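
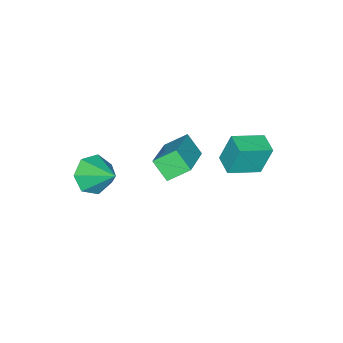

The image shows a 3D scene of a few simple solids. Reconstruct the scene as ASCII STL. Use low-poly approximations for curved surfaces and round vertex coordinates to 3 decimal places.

solid 
facet normal -0.555 0.618 0.557
outer loop
vertex -3.375 0.563 1.619
vertex -1.561 1.33 2.575
vertex -3.295 1.316 0.863
endloop
endfacet
facet normal -0.828 -0.350 -0.437
outer loop
vertex -2.679 0.63 0.245
vertex -3.375 0.563 1.619
vertex -3.295 1.316 0.863
endloop
endfacet
facet normal -0.555 0.618 0.557
outer loop
vertex -3.295 1.316 0.863
vertex -1.561 1.33 2.575
vertex -1.481 2.083 1.82
endloop
endfacet
facet normal 0.075 0.704 -0.706
outer loop
vertex -1.481 2.083 1.82
vertex -2.679 0.63 0.245
vertex -3.295 1.316 0.863
endloop
endfacet
facet normal -0.075 -0.704 0.707
outer loop
vertex -3.375 0.563 1.619
vertex -0.945 0.644 1.957
vertex -1.561 1.33 2.575
endloop
endfacet
facet normal -0.829 -0.350 -0.437
outer loop
vertex -2.759 -0.123 1.0
vertex -3.375 0.563 1.619
vertex -2.679 0.63 0.245
endloop
endfacet
facet normal -0.075 -0.704 0.706
outer loop
vertex -2.759 -0.123 1.0
vertex -0.945 0.644 1.957
vertex -3.375 0.563 1.619
endloop
endfacet
facet normal 0.828 0.350 0.437
outer loop
vertex -1.561 1.33 2.575
vertex -0.945 0.644 1.957
vertex -1.481 2.083 1.82
endloop
endfacet
facet normal 0.074 0.704 -0.706
outer loop
vertex -0.865 1.397 1.201
vertex -2.679 0.63 0.245
vertex -1.481 2.083 1.82
endloop
endfacet
facet normal 0.829 0.350 0.437
outer loop
vertex -1.481 2.083 1.82
vertex -0.945 0.644 1.957
vertex -0.865 1.397 1.201
endloop
endfacet
facet normal 0.555 -0.618 -0.557
outer loop
vertex -0.865 1.397 1.201
vertex -2.759 -0.123 1.0
vertex -2.679 0.63 0.245
endloop
endfacet
facet normal 0.555 -0.618 -0.557
outer loop
vertex -0.945 0.644 1.957
vertex -2.759 -0.123 1.0
vertex -0.865 1.397 1.201
endloop
endfacet
facet normal -0.572 -0.818 0.065
outer loop
vertex -3.683 2.431 2.378
vertex -4.853 3.212 1.918
vertex -3.364 2.099 1.003
endloop
endfacet
facet normal 0.791 -0.527 0.311
outer loop
vertex -2.827 2.868 0.942
vertex -3.683 2.431 2.378
vertex -3.364 2.099 1.003
endloop
endfacet
facet normal -0.572 -0.818 0.065
outer loop
vertex -3.364 2.099 1.003
vertex -4.853 3.212 1.918
vertex -4.534 2.88 0.543
endloop
endfacet
facet normal 0.220 -0.229 -0.948
outer loop
vertex -4.534 2.88 0.543
vertex -2.827 2.868 0.942
vertex -3.364 2.099 1.003
endloop
endfacet
facet normal -0.220 0.229 0.948
outer loop
vertex -3.683 2.431 2.378
vertex -4.316 3.981 1.857
vertex -4.853 3.212 1.918
endloop
endfacet
facet normal 0.791 -0.527 0.311
outer loop
vertex -3.146 3.2 2.317
vertex -3.683 2.431 2.378
vertex -2.827 2.868 0.942
endloop
endfacet
facet normal -0.220 0.229 0.948
outer loop
vertex -3.146 3.2 2.317
vertex -4.316 3.981 1.857
vertex -3.683 2.431 2.378
endloop
endfacet
facet normal -0.791 0.527 -0.311
outer loop
vertex -4.853 3.212 1.918
vertex -4.316 3.981 1.857
vertex -4.534 2.88 0.543
endloop
endfacet
facet normal 0.220 -0.229 -0.948
outer loop
vertex -3.997 3.649 0.482
vertex -2.827 2.868 0.942
vertex -4.534 2.88 0.543
endloop
endfacet
facet normal -0.791 0.527 -0.311
outer loop
vertex -4.534 2.88 0.543
vertex -4.316 3.981 1.857
vertex -3.997 3.649 0.482
endloop
endfacet
facet normal 0.572 0.818 -0.065
outer loop
vertex -3.997 3.649 0.482
vertex -3.146 3.2 2.317
vertex -2.827 2.868 0.942
endloop
endfacet
facet normal 0.572 0.818 -0.065
outer loop
vertex -4.316 3.981 1.857
vertex -3.146 3.2 2.317
vertex -3.997 3.649 0.482
endloop
endfacet
facet normal -0.139 -0.807 -0.574
outer loop
vertex 1.099 -0.413 0.908
vertex 0.784 -0.871 1.628
vertex 0.32 -0.366 1.03
endloop
endfacet
facet normal -0.015 0.898 -0.440
outer loop
vertex 1.099 -0.413 0.908
vertex 0.32 -0.366 1.03
vertex 0.996 0.371 2.512
endloop
endfacet
facet normal -0.138 -0.807 -0.575
outer loop
vertex 0.32 -0.366 1.03
vertex 0.784 -0.871 1.628
vertex -0.11 -0.7 1.602
endloop
endfacet
facet normal -0.665 0.743 -0.066
outer loop
vertex 0.32 -0.366 1.03
vertex -0.11 -0.7 1.602
vertex 0.996 0.371 2.512
endloop
endfacet
facet normal -0.138 -0.807 -0.575
outer loop
vertex -0.11 -0.7 1.602
vertex 0.784 -0.871 1.628
vertex 0.133 -1.163 2.194
endloop
endfacet
facet normal -0.766 0.315 0.561
outer loop
vertex -0.11 -0.7 1.602
vertex 0.133 -1.163 2.194
vertex 0.996 0.371 2.512
endloop
endfacet
facet normal -0.138 -0.807 -0.575
outer loop
vertex 0.133 -1.163 2.194
vertex 0.784 -0.871 1.628
vertex 0.866 -1.406 2.359
endloop
endfacet
facet normal -0.240 -0.066 0.969
outer loop
vertex 0.133 -1.163 2.194
vertex 0.866 -1.406 2.359
vertex 0.996 0.371 2.512
endloop
endfacet
facet normal -0.139 -0.807 -0.575
outer loop
vertex 0.866 -1.406 2.359
vertex 0.784 -0.871 1.628
vertex 1.537 -1.247 1.974
endloop
endfacet
facet normal 0.514 -0.111 0.850
outer loop
vertex 0.866 -1.406 2.359
vertex 1.537 -1.247 1.974
vertex 0.996 0.371 2.512
endloop
endfacet
facet normal -0.139 -0.807 -0.574
outer loop
vertex 1.537 -1.247 1.974
vertex 0.784 -0.871 1.628
vertex 1.64 -0.805 1.328
endloop
endfacet
facet normal 0.931 0.213 0.295
outer loop
vertex 1.537 -1.247 1.974
vertex 1.64 -0.805 1.328
vertex 0.996 0.371 2.512
endloop
endfacet
facet normal -0.139 -0.807 -0.574
outer loop
vertex 1.64 -0.805 1.328
vertex 0.784 -0.871 1.628
vertex 1.099 -0.413 0.908
endloop
endfacet
facet normal 0.696 0.662 -0.279
outer loop
vertex 1.64 -0.805 1.328
vertex 1.099 -0.413 0.908
vertex 0.996 0.371 2.512
endloop
endfacet

endsolid


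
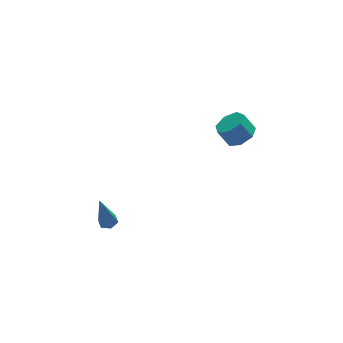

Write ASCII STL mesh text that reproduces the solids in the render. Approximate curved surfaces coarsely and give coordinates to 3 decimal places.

solid 
facet normal 0.204 0.039 -0.978
outer loop
vertex -2.857 -1.679 -2.749
vertex -3.284 -1.431 -2.828
vertex -2.862 -1.18 -2.73
endloop
endfacet
facet normal 0.914 -0.006 0.405
outer loop
vertex -2.857 -1.679 -2.749
vertex -2.862 -1.18 -2.73
vertex -3.696 -1.509 -0.852
endloop
endfacet
facet normal 0.204 0.039 -0.978
outer loop
vertex -2.862 -1.18 -2.73
vertex -3.284 -1.431 -2.828
vertex -3.289 -0.931 -2.809
endloop
endfacet
facet normal 0.427 0.839 0.337
outer loop
vertex -2.862 -1.18 -2.73
vertex -3.289 -0.931 -2.809
vertex -3.696 -1.509 -0.852
endloop
endfacet
facet normal 0.204 0.039 -0.978
outer loop
vertex -3.289 -0.931 -2.809
vertex -3.284 -1.431 -2.828
vertex -3.71 -1.182 -2.907
endloop
endfacet
facet normal -0.531 0.837 0.137
outer loop
vertex -3.289 -0.931 -2.809
vertex -3.71 -1.182 -2.907
vertex -3.696 -1.509 -0.852
endloop
endfacet
facet normal 0.204 0.039 -0.978
outer loop
vertex -3.71 -1.182 -2.907
vertex -3.284 -1.431 -2.828
vertex -3.705 -1.682 -2.926
endloop
endfacet
facet normal -1.000 -0.010 0.005
outer loop
vertex -3.71 -1.182 -2.907
vertex -3.705 -1.682 -2.926
vertex -3.696 -1.509 -0.852
endloop
endfacet
facet normal 0.204 0.040 -0.978
outer loop
vertex -3.705 -1.682 -2.926
vertex -3.284 -1.431 -2.828
vertex -3.278 -1.93 -2.847
endloop
endfacet
facet normal -0.511 -0.856 0.074
outer loop
vertex -3.705 -1.682 -2.926
vertex -3.278 -1.93 -2.847
vertex -3.696 -1.509 -0.852
endloop
endfacet
facet normal 0.204 0.040 -0.978
outer loop
vertex -3.278 -1.93 -2.847
vertex -3.284 -1.431 -2.828
vertex -2.857 -1.679 -2.749
endloop
endfacet
facet normal 0.445 -0.853 0.273
outer loop
vertex -3.278 -1.93 -2.847
vertex -2.857 -1.679 -2.749
vertex -3.696 -1.509 -0.852
endloop
endfacet
facet normal 0.466 -0.312 -0.828
outer loop
vertex 4.109 0.065 1.286
vertex 3.567 -0.546 1.211
vertex 3.528 0.213 0.903
endloop
endfacet
facet normal 0.341 0.927 -0.159
outer loop
vertex 4.109 0.065 1.286
vertex 3.528 0.213 0.903
vertex 3.615 0.397 2.163
endloop
endfacet
facet normal 0.339 0.927 -0.159
outer loop
vertex 3.615 0.397 2.163
vertex 3.528 0.213 0.903
vertex 3.034 0.544 1.78
endloop
endfacet
facet normal -0.466 0.313 0.827
outer loop
vertex 3.615 0.397 2.163
vertex 3.034 0.544 1.78
vertex 3.073 -0.214 2.089
endloop
endfacet
facet normal 0.466 -0.312 -0.828
outer loop
vertex 3.528 0.213 0.903
vertex 3.567 -0.546 1.211
vertex 2.976 -0.211 0.752
endloop
endfacet
facet normal -0.426 0.740 -0.520
outer loop
vertex 3.528 0.213 0.903
vertex 2.976 -0.211 0.752
vertex 3.034 0.544 1.78
endloop
endfacet
facet normal -0.425 0.741 -0.520
outer loop
vertex 3.034 0.544 1.78
vertex 2.976 -0.211 0.752
vertex 2.482 0.121 1.629
endloop
endfacet
facet normal -0.466 0.313 0.827
outer loop
vertex 3.034 0.544 1.78
vertex 2.482 0.121 1.629
vertex 3.073 -0.214 2.089
endloop
endfacet
facet normal 0.466 -0.312 -0.828
outer loop
vertex 2.976 -0.211 0.752
vertex 3.567 -0.546 1.211
vertex 2.87 -0.886 0.947
endloop
endfacet
facet normal -0.872 -0.004 -0.489
outer loop
vertex 2.976 -0.211 0.752
vertex 2.87 -0.886 0.947
vertex 2.482 0.121 1.629
endloop
endfacet
facet normal -0.871 -0.004 -0.491
outer loop
vertex 2.482 0.121 1.629
vertex 2.87 -0.886 0.947
vertex 2.375 -0.555 1.824
endloop
endfacet
facet normal -0.467 0.313 0.827
outer loop
vertex 2.482 0.121 1.629
vertex 2.375 -0.555 1.824
vertex 3.073 -0.214 2.089
endloop
endfacet
facet normal 0.466 -0.313 -0.828
outer loop
vertex 2.87 -0.886 0.947
vertex 3.567 -0.546 1.211
vertex 3.288 -1.306 1.341
endloop
endfacet
facet normal -0.661 -0.745 -0.092
outer loop
vertex 2.87 -0.886 0.947
vertex 3.288 -1.306 1.341
vertex 2.375 -0.555 1.824
endloop
endfacet
facet normal -0.661 -0.745 -0.090
outer loop
vertex 2.375 -0.555 1.824
vertex 3.288 -1.306 1.341
vertex 2.794 -0.974 2.219
endloop
endfacet
facet normal -0.467 0.313 0.827
outer loop
vertex 2.375 -0.555 1.824
vertex 2.794 -0.974 2.219
vertex 3.073 -0.214 2.089
endloop
endfacet
facet normal 0.467 -0.313 -0.827
outer loop
vertex 3.288 -1.306 1.341
vertex 3.567 -0.546 1.211
vertex 3.917 -1.153 1.638
endloop
endfacet
facet normal 0.047 -0.925 0.376
outer loop
vertex 3.288 -1.306 1.341
vertex 3.917 -1.153 1.638
vertex 2.794 -0.974 2.219
endloop
endfacet
facet normal 0.048 -0.925 0.377
outer loop
vertex 2.794 -0.974 2.219
vertex 3.917 -1.153 1.638
vertex 3.422 -0.821 2.515
endloop
endfacet
facet normal -0.466 0.313 0.828
outer loop
vertex 2.794 -0.974 2.219
vertex 3.422 -0.821 2.515
vertex 3.073 -0.214 2.089
endloop
endfacet
facet normal 0.466 -0.313 -0.827
outer loop
vertex 3.917 -1.153 1.638
vertex 3.567 -0.546 1.211
vertex 4.282 -0.543 1.613
endloop
endfacet
facet normal 0.720 -0.408 0.561
outer loop
vertex 3.917 -1.153 1.638
vertex 4.282 -0.543 1.613
vertex 3.422 -0.821 2.515
endloop
endfacet
facet normal 0.720 -0.409 0.560
outer loop
vertex 3.422 -0.821 2.515
vertex 4.282 -0.543 1.613
vertex 3.788 -0.211 2.49
endloop
endfacet
facet normal -0.466 0.313 0.828
outer loop
vertex 3.422 -0.821 2.515
vertex 3.788 -0.211 2.49
vertex 3.073 -0.214 2.089
endloop
endfacet
facet normal 0.467 -0.312 -0.828
outer loop
vertex 4.282 -0.543 1.613
vertex 3.567 -0.546 1.211
vertex 4.109 0.065 1.286
endloop
endfacet
facet normal 0.851 0.415 0.322
outer loop
vertex 4.282 -0.543 1.613
vertex 4.109 0.065 1.286
vertex 3.788 -0.211 2.49
endloop
endfacet
facet normal 0.851 0.415 0.322
outer loop
vertex 3.788 -0.211 2.49
vertex 4.109 0.065 1.286
vertex 3.615 0.397 2.163
endloop
endfacet
facet normal -0.466 0.313 0.828
outer loop
vertex 3.788 -0.211 2.49
vertex 3.615 0.397 2.163
vertex 3.073 -0.214 2.089
endloop
endfacet

endsolid


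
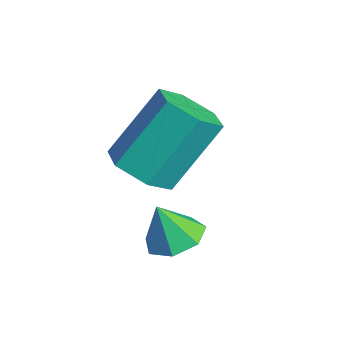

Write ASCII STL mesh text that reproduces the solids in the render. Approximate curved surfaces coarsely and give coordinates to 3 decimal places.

solid 
facet normal 0.088 -0.622 -0.778
outer loop
vertex 1.643 -0.392 -2.697
vertex 0.995 -0.925 -2.344
vertex 0.77 -0.249 -2.91
endloop
endfacet
facet normal 0.268 0.767 -0.583
outer loop
vertex 1.643 -0.392 -2.697
vertex 0.77 -0.249 -2.91
vertex 1.453 0.958 -1.008
endloop
endfacet
facet normal 0.269 0.767 -0.583
outer loop
vertex 1.453 0.958 -1.008
vertex 0.77 -0.249 -2.91
vertex 0.58 1.101 -1.222
endloop
endfacet
facet normal -0.089 0.622 0.778
outer loop
vertex 1.453 0.958 -1.008
vertex 0.58 1.101 -1.222
vertex 0.805 0.425 -0.656
endloop
endfacet
facet normal 0.087 -0.622 -0.778
outer loop
vertex 0.77 -0.249 -2.91
vertex 0.995 -0.925 -2.344
vertex 0.122 -0.781 -2.557
endloop
endfacet
facet normal -0.696 0.520 -0.494
outer loop
vertex 0.77 -0.249 -2.91
vertex 0.122 -0.781 -2.557
vertex 0.58 1.101 -1.222
endloop
endfacet
facet normal -0.697 0.520 -0.494
outer loop
vertex 0.58 1.101 -1.222
vertex 0.122 -0.781 -2.557
vertex -0.068 0.568 -0.869
endloop
endfacet
facet normal -0.088 0.622 0.778
outer loop
vertex 0.58 1.101 -1.222
vertex -0.068 0.568 -0.869
vertex 0.805 0.425 -0.656
endloop
endfacet
facet normal 0.088 -0.621 -0.779
outer loop
vertex 0.122 -0.781 -2.557
vertex 0.995 -0.925 -2.344
vertex 0.347 -1.458 -1.992
endloop
endfacet
facet normal -0.965 -0.247 0.089
outer loop
vertex 0.122 -0.781 -2.557
vertex 0.347 -1.458 -1.992
vertex -0.068 0.568 -0.869
endloop
endfacet
facet normal -0.965 -0.247 0.089
outer loop
vertex -0.068 0.568 -0.869
vertex 0.347 -1.458 -1.992
vertex 0.157 -0.108 -0.303
endloop
endfacet
facet normal -0.088 0.622 0.778
outer loop
vertex -0.068 0.568 -0.869
vertex 0.157 -0.108 -0.303
vertex 0.805 0.425 -0.656
endloop
endfacet
facet normal 0.089 -0.622 -0.778
outer loop
vertex 0.347 -1.458 -1.992
vertex 0.995 -0.925 -2.344
vertex 1.22 -1.601 -1.778
endloop
endfacet
facet normal -0.268 -0.767 0.583
outer loop
vertex 0.347 -1.458 -1.992
vertex 1.22 -1.601 -1.778
vertex 0.157 -0.108 -0.303
endloop
endfacet
facet normal -0.268 -0.767 0.583
outer loop
vertex 0.157 -0.108 -0.303
vertex 1.22 -1.601 -1.778
vertex 1.03 -0.251 -0.09
endloop
endfacet
facet normal -0.088 0.622 0.778
outer loop
vertex 0.157 -0.108 -0.303
vertex 1.03 -0.251 -0.09
vertex 0.805 0.425 -0.656
endloop
endfacet
facet normal 0.088 -0.622 -0.778
outer loop
vertex 1.22 -1.601 -1.778
vertex 0.995 -0.925 -2.344
vertex 1.868 -1.068 -2.131
endloop
endfacet
facet normal 0.697 -0.520 0.494
outer loop
vertex 1.22 -1.601 -1.778
vertex 1.868 -1.068 -2.131
vertex 1.03 -0.251 -0.09
endloop
endfacet
facet normal 0.696 -0.520 0.494
outer loop
vertex 1.03 -0.251 -0.09
vertex 1.868 -1.068 -2.131
vertex 1.678 0.281 -0.443
endloop
endfacet
facet normal -0.087 0.622 0.778
outer loop
vertex 1.03 -0.251 -0.09
vertex 1.678 0.281 -0.443
vertex 0.805 0.425 -0.656
endloop
endfacet
facet normal 0.088 -0.622 -0.778
outer loop
vertex 1.868 -1.068 -2.131
vertex 0.995 -0.925 -2.344
vertex 1.643 -0.392 -2.697
endloop
endfacet
facet normal 0.965 0.247 -0.089
outer loop
vertex 1.868 -1.068 -2.131
vertex 1.643 -0.392 -2.697
vertex 1.678 0.281 -0.443
endloop
endfacet
facet normal 0.965 0.247 -0.089
outer loop
vertex 1.678 0.281 -0.443
vertex 1.643 -0.392 -2.697
vertex 1.453 0.958 -1.008
endloop
endfacet
facet normal -0.088 0.621 0.779
outer loop
vertex 1.678 0.281 -0.443
vertex 1.453 0.958 -1.008
vertex 0.805 0.425 -0.656
endloop
endfacet
facet normal 0.159 0.331 -0.930
outer loop
vertex 3.181 -0.99 -3.63
vertex 2.501 -0.65 -3.625
vertex 3.174 -0.369 -3.41
endloop
endfacet
facet normal 0.767 -0.207 0.607
outer loop
vertex 3.181 -0.99 -3.63
vertex 3.174 -0.369 -3.41
vertex 2.319 -1.03 -2.555
endloop
endfacet
facet normal 0.159 0.331 -0.930
outer loop
vertex 3.174 -0.369 -3.41
vertex 2.501 -0.65 -3.625
vertex 2.661 0.041 -3.352
endloop
endfacet
facet normal 0.441 0.441 0.782
outer loop
vertex 3.174 -0.369 -3.41
vertex 2.661 0.041 -3.352
vertex 2.319 -1.03 -2.555
endloop
endfacet
facet normal 0.159 0.331 -0.930
outer loop
vertex 2.661 0.041 -3.352
vertex 2.501 -0.65 -3.625
vertex 2.028 -0.069 -3.499
endloop
endfacet
facet normal -0.278 0.629 0.726
outer loop
vertex 2.661 0.041 -3.352
vertex 2.028 -0.069 -3.499
vertex 2.319 -1.03 -2.555
endloop
endfacet
facet normal 0.159 0.331 -0.930
outer loop
vertex 2.028 -0.069 -3.499
vertex 2.501 -0.65 -3.625
vertex 1.751 -0.616 -3.741
endloop
endfacet
facet normal -0.849 0.217 0.482
outer loop
vertex 2.028 -0.069 -3.499
vertex 1.751 -0.616 -3.741
vertex 2.319 -1.03 -2.555
endloop
endfacet
facet normal 0.159 0.331 -0.930
outer loop
vertex 1.751 -0.616 -3.741
vertex 2.501 -0.65 -3.625
vertex 2.039 -1.189 -3.896
endloop
endfacet
facet normal -0.842 -0.486 0.233
outer loop
vertex 1.751 -0.616 -3.741
vertex 2.039 -1.189 -3.896
vertex 2.319 -1.03 -2.555
endloop
endfacet
facet normal 0.159 0.331 -0.930
outer loop
vertex 2.039 -1.189 -3.896
vertex 2.501 -0.65 -3.625
vertex 2.676 -1.355 -3.846
endloop
endfacet
facet normal -0.261 -0.951 0.167
outer loop
vertex 2.039 -1.189 -3.896
vertex 2.676 -1.355 -3.846
vertex 2.319 -1.03 -2.555
endloop
endfacet
facet normal 0.159 0.331 -0.930
outer loop
vertex 2.676 -1.355 -3.846
vertex 2.501 -0.65 -3.625
vertex 3.181 -0.99 -3.63
endloop
endfacet
facet normal 0.454 -0.826 0.334
outer loop
vertex 2.676 -1.355 -3.846
vertex 3.181 -0.99 -3.63
vertex 2.319 -1.03 -2.555
endloop
endfacet

endsolid


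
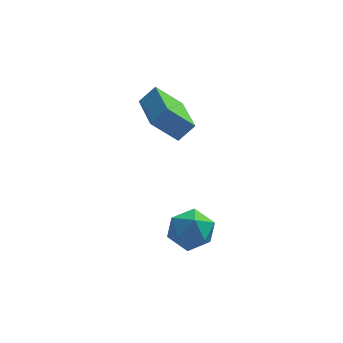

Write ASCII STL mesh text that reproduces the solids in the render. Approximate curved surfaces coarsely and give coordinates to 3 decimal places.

solid 
facet normal -0.937 0.337 0.091
outer loop
vertex 1.439 1.573 -0.913
vertex 1.102 0.715 -1.204
vertex 1.253 0.881 -0.263
endloop
endfacet
facet normal -0.504 0.660 0.558
outer loop
vertex 1.439 1.573 -0.913
vertex 1.253 0.881 -0.263
vertex 2.052 1.421 -0.18
endloop
endfacet
facet normal 0.016 0.982 0.190
outer loop
vertex 1.439 1.573 -0.913
vertex 2.052 1.421 -0.18
vertex 2.394 1.588 -1.069
endloop
endfacet
facet normal -0.096 0.859 -0.503
outer loop
vertex 1.439 1.573 -0.913
vertex 2.394 1.588 -1.069
vertex 1.807 1.152 -1.702
endloop
endfacet
facet normal -0.685 0.461 -0.565
outer loop
vertex 1.439 1.573 -0.913
vertex 1.807 1.152 -1.702
vertex 1.102 0.715 -1.204
endloop
endfacet
facet normal -0.205 0.155 0.966
outer loop
vertex 2.052 1.421 -0.18
vertex 1.253 0.881 -0.263
vertex 2.093 0.468 -0.018
endloop
endfacet
facet normal -0.907 -0.366 0.210
outer loop
vertex 1.253 0.881 -0.263
vertex 1.102 0.715 -1.204
vertex 1.506 0.032 -0.651
endloop
endfacet
facet normal -0.498 -0.166 -0.851
outer loop
vertex 1.102 0.715 -1.204
vertex 1.807 1.152 -1.702
vertex 1.848 0.199 -1.54
endloop
endfacet
facet normal 0.454 0.479 -0.751
outer loop
vertex 1.807 1.152 -1.702
vertex 2.394 1.588 -1.069
vertex 2.647 0.739 -1.457
endloop
endfacet
facet normal 0.636 0.677 0.372
outer loop
vertex 2.394 1.588 -1.069
vertex 2.052 1.421 -0.18
vertex 2.798 0.905 -0.516
endloop
endfacet
facet normal 0.096 -0.859 0.503
outer loop
vertex 2.461 0.047 -0.807
vertex 2.093 0.468 -0.018
vertex 1.506 0.032 -0.651
endloop
endfacet
facet normal -0.016 -0.982 -0.190
outer loop
vertex 2.461 0.047 -0.807
vertex 1.506 0.032 -0.651
vertex 1.848 0.199 -1.54
endloop
endfacet
facet normal 0.504 -0.660 -0.558
outer loop
vertex 2.461 0.047 -0.807
vertex 1.848 0.199 -1.54
vertex 2.647 0.739 -1.457
endloop
endfacet
facet normal 0.937 -0.337 -0.091
outer loop
vertex 2.461 0.047 -0.807
vertex 2.647 0.739 -1.457
vertex 2.798 0.905 -0.516
endloop
endfacet
facet normal 0.685 -0.461 0.565
outer loop
vertex 2.461 0.047 -0.807
vertex 2.798 0.905 -0.516
vertex 2.093 0.468 -0.018
endloop
endfacet
facet normal -0.454 -0.479 0.751
outer loop
vertex 1.506 0.032 -0.651
vertex 2.093 0.468 -0.018
vertex 1.253 0.881 -0.263
endloop
endfacet
facet normal -0.636 -0.677 -0.372
outer loop
vertex 1.848 0.199 -1.54
vertex 1.506 0.032 -0.651
vertex 1.102 0.715 -1.204
endloop
endfacet
facet normal 0.205 -0.155 -0.966
outer loop
vertex 2.647 0.739 -1.457
vertex 1.848 0.199 -1.54
vertex 1.807 1.152 -1.702
endloop
endfacet
facet normal 0.907 0.366 -0.210
outer loop
vertex 2.798 0.905 -0.516
vertex 2.647 0.739 -1.457
vertex 2.394 1.588 -1.069
endloop
endfacet
facet normal 0.498 0.166 0.851
outer loop
vertex 2.093 0.468 -0.018
vertex 2.798 0.905 -0.516
vertex 2.052 1.421 -0.18
endloop
endfacet
facet normal -0.659 -0.276 -0.700
outer loop
vertex 0.447 2.382 3.722
vertex -0.078 4.472 3.391
vertex 1.438 2.477 2.752
endloop
endfacet
facet normal 0.240 -0.959 0.152
outer loop
vertex 2.038 2.728 3.389
vertex 0.447 2.382 3.722
vertex 1.438 2.477 2.752
endloop
endfacet
facet normal -0.659 -0.276 -0.700
outer loop
vertex 1.438 2.477 2.752
vertex -0.078 4.472 3.391
vertex 0.913 4.567 2.421
endloop
endfacet
facet normal 0.713 0.068 -0.698
outer loop
vertex 0.913 4.567 2.421
vertex 2.038 2.728 3.389
vertex 1.438 2.477 2.752
endloop
endfacet
facet normal -0.713 -0.068 0.698
outer loop
vertex 0.447 2.382 3.722
vertex 0.522 4.723 4.028
vertex -0.078 4.472 3.391
endloop
endfacet
facet normal 0.240 -0.959 0.152
outer loop
vertex 1.047 2.633 4.359
vertex 0.447 2.382 3.722
vertex 2.038 2.728 3.389
endloop
endfacet
facet normal -0.713 -0.068 0.698
outer loop
vertex 1.047 2.633 4.359
vertex 0.522 4.723 4.028
vertex 0.447 2.382 3.722
endloop
endfacet
facet normal -0.240 0.959 -0.152
outer loop
vertex -0.078 4.472 3.391
vertex 0.522 4.723 4.028
vertex 0.913 4.567 2.421
endloop
endfacet
facet normal 0.713 0.068 -0.698
outer loop
vertex 1.513 4.818 3.058
vertex 2.038 2.728 3.389
vertex 0.913 4.567 2.421
endloop
endfacet
facet normal -0.240 0.959 -0.152
outer loop
vertex 0.913 4.567 2.421
vertex 0.522 4.723 4.028
vertex 1.513 4.818 3.058
endloop
endfacet
facet normal 0.659 0.276 0.700
outer loop
vertex 1.513 4.818 3.058
vertex 1.047 2.633 4.359
vertex 2.038 2.728 3.389
endloop
endfacet
facet normal 0.659 0.276 0.700
outer loop
vertex 0.522 4.723 4.028
vertex 1.047 2.633 4.359
vertex 1.513 4.818 3.058
endloop
endfacet

endsolid


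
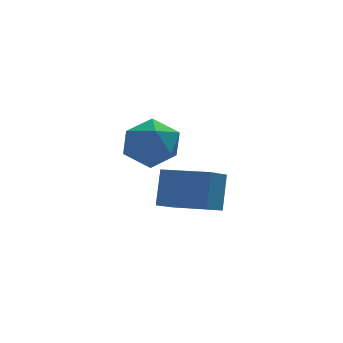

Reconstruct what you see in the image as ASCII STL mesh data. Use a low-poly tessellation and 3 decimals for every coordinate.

solid 
facet normal -0.615 -0.632 0.472
outer loop
vertex 2.977 -0.38 0.486
vertex 1.305 0.992 0.145
vertex 2.632 -1.179 -1.032
endloop
endfacet
facet normal 0.764 -0.626 0.156
outer loop
vertex 3.455 -0.332 -1.665
vertex 2.977 -0.38 0.486
vertex 2.632 -1.179 -1.032
endloop
endfacet
facet normal -0.614 -0.632 0.473
outer loop
vertex 2.632 -1.179 -1.032
vertex 1.305 0.992 0.145
vertex 0.959 0.193 -1.373
endloop
endfacet
facet normal -0.198 -0.456 -0.868
outer loop
vertex 0.959 0.193 -1.373
vertex 3.455 -0.332 -1.665
vertex 2.632 -1.179 -1.032
endloop
endfacet
facet normal 0.198 0.456 0.868
outer loop
vertex 2.977 -0.38 0.486
vertex 2.128 1.839 -0.488
vertex 1.305 0.992 0.145
endloop
endfacet
facet normal 0.764 -0.627 0.156
outer loop
vertex 3.801 0.467 -0.147
vertex 2.977 -0.38 0.486
vertex 3.455 -0.332 -1.665
endloop
endfacet
facet normal 0.197 0.456 0.868
outer loop
vertex 3.801 0.467 -0.147
vertex 2.128 1.839 -0.488
vertex 2.977 -0.38 0.486
endloop
endfacet
facet normal -0.764 0.626 -0.155
outer loop
vertex 1.305 0.992 0.145
vertex 2.128 1.839 -0.488
vertex 0.959 0.193 -1.373
endloop
endfacet
facet normal -0.197 -0.456 -0.868
outer loop
vertex 1.783 1.04 -2.006
vertex 3.455 -0.332 -1.665
vertex 0.959 0.193 -1.373
endloop
endfacet
facet normal -0.764 0.626 -0.156
outer loop
vertex 0.959 0.193 -1.373
vertex 2.128 1.839 -0.488
vertex 1.783 1.04 -2.006
endloop
endfacet
facet normal 0.615 0.632 -0.473
outer loop
vertex 1.783 1.04 -2.006
vertex 3.801 0.467 -0.147
vertex 3.455 -0.332 -1.665
endloop
endfacet
facet normal 0.615 0.632 -0.472
outer loop
vertex 2.128 1.839 -0.488
vertex 3.801 0.467 -0.147
vertex 1.783 1.04 -2.006
endloop
endfacet
facet normal -0.277 -0.044 0.960
outer loop
vertex 0.408 -1.974 4.267
vertex -0.643 -2.451 3.942
vertex 0.291 -3.164 4.179
endloop
endfacet
facet normal 0.430 -0.109 0.896
outer loop
vertex 0.408 -1.974 4.267
vertex 0.291 -3.164 4.179
vertex 1.281 -2.627 3.769
endloop
endfacet
facet normal 0.676 0.474 0.564
outer loop
vertex 0.408 -1.974 4.267
vertex 1.281 -2.627 3.769
vertex 0.959 -1.582 3.277
endloop
endfacet
facet normal 0.121 0.898 0.423
outer loop
vertex 0.408 -1.974 4.267
vertex 0.959 -1.582 3.277
vertex -0.23 -1.473 3.385
endloop
endfacet
facet normal -0.469 0.578 0.668
outer loop
vertex 0.408 -1.974 4.267
vertex -0.23 -1.473 3.385
vertex -0.643 -2.451 3.942
endloop
endfacet
facet normal 0.563 -0.673 0.480
outer loop
vertex 1.281 -2.627 3.769
vertex 0.291 -3.164 4.179
vertex 0.77 -3.507 3.135
endloop
endfacet
facet normal -0.581 -0.568 0.583
outer loop
vertex 0.291 -3.164 4.179
vertex -0.643 -2.451 3.942
vertex -0.419 -3.398 3.243
endloop
endfacet
facet normal -0.892 0.439 0.110
outer loop
vertex -0.643 -2.451 3.942
vertex -0.23 -1.473 3.385
vertex -0.741 -2.353 2.751
endloop
endfacet
facet normal 0.062 0.956 -0.286
outer loop
vertex -0.23 -1.473 3.385
vertex 0.959 -1.582 3.277
vertex 0.249 -1.816 2.341
endloop
endfacet
facet normal 0.961 0.269 -0.057
outer loop
vertex 0.959 -1.582 3.277
vertex 1.281 -2.627 3.769
vertex 1.183 -2.529 2.578
endloop
endfacet
facet normal -0.121 -0.898 -0.423
outer loop
vertex 0.132 -3.006 2.253
vertex 0.77 -3.507 3.135
vertex -0.419 -3.398 3.243
endloop
endfacet
facet normal -0.676 -0.474 -0.564
outer loop
vertex 0.132 -3.006 2.253
vertex -0.419 -3.398 3.243
vertex -0.741 -2.353 2.751
endloop
endfacet
facet normal -0.430 0.109 -0.896
outer loop
vertex 0.132 -3.006 2.253
vertex -0.741 -2.353 2.751
vertex 0.249 -1.816 2.341
endloop
endfacet
facet normal 0.277 0.044 -0.960
outer loop
vertex 0.132 -3.006 2.253
vertex 0.249 -1.816 2.341
vertex 1.183 -2.529 2.578
endloop
endfacet
facet normal 0.469 -0.578 -0.668
outer loop
vertex 0.132 -3.006 2.253
vertex 1.183 -2.529 2.578
vertex 0.77 -3.507 3.135
endloop
endfacet
facet normal -0.062 -0.956 0.286
outer loop
vertex -0.419 -3.398 3.243
vertex 0.77 -3.507 3.135
vertex 0.291 -3.164 4.179
endloop
endfacet
facet normal -0.961 -0.269 0.057
outer loop
vertex -0.741 -2.353 2.751
vertex -0.419 -3.398 3.243
vertex -0.643 -2.451 3.942
endloop
endfacet
facet normal -0.563 0.673 -0.480
outer loop
vertex 0.249 -1.816 2.341
vertex -0.741 -2.353 2.751
vertex -0.23 -1.473 3.385
endloop
endfacet
facet normal 0.581 0.568 -0.583
outer loop
vertex 1.183 -2.529 2.578
vertex 0.249 -1.816 2.341
vertex 0.959 -1.582 3.277
endloop
endfacet
facet normal 0.892 -0.439 -0.110
outer loop
vertex 0.77 -3.507 3.135
vertex 1.183 -2.529 2.578
vertex 1.281 -2.627 3.769
endloop
endfacet

endsolid


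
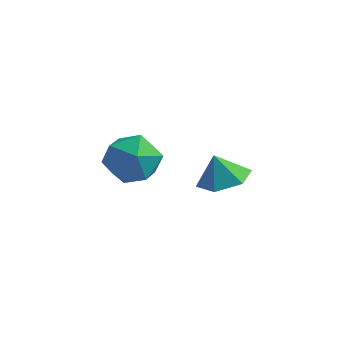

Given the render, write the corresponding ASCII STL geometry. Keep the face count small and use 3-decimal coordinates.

solid 
facet normal -0.473 0.879 -0.049
outer loop
vertex -1.784 1.111 -2.569
vertex -2.052 1.026 -1.512
vertex -1.117 1.513 -1.802
endloop
endfacet
facet normal 0.071 0.857 -0.511
outer loop
vertex -1.784 1.111 -2.569
vertex -1.117 1.513 -1.802
vertex -0.704 0.97 -2.656
endloop
endfacet
facet normal -0.037 0.306 -0.951
outer loop
vertex -1.784 1.111 -2.569
vertex -0.704 0.97 -2.656
vertex -1.384 0.147 -2.894
endloop
endfacet
facet normal -0.647 -0.012 -0.762
outer loop
vertex -1.784 1.111 -2.569
vertex -1.384 0.147 -2.894
vertex -2.217 0.182 -2.187
endloop
endfacet
facet normal -0.917 0.343 -0.205
outer loop
vertex -1.784 1.111 -2.569
vertex -2.217 0.182 -2.187
vertex -2.052 1.026 -1.512
endloop
endfacet
facet normal 0.668 0.731 -0.142
outer loop
vertex -0.704 0.97 -2.656
vertex -1.117 1.513 -1.802
vertex -0.303 0.798 -1.653
endloop
endfacet
facet normal -0.212 0.767 0.605
outer loop
vertex -1.117 1.513 -1.802
vertex -2.052 1.026 -1.512
vertex -1.136 0.833 -0.946
endloop
endfacet
facet normal -0.930 -0.102 0.354
outer loop
vertex -2.052 1.026 -1.512
vertex -2.217 0.182 -2.187
vertex -1.816 0.01 -1.184
endloop
endfacet
facet normal -0.493 -0.676 -0.548
outer loop
vertex -2.217 0.182 -2.187
vertex -1.384 0.147 -2.894
vertex -1.403 -0.533 -2.038
endloop
endfacet
facet normal 0.494 -0.161 -0.854
outer loop
vertex -1.384 0.147 -2.894
vertex -0.704 0.97 -2.656
vertex -0.468 -0.046 -2.328
endloop
endfacet
facet normal 0.647 0.012 0.762
outer loop
vertex -0.736 -0.131 -1.271
vertex -0.303 0.798 -1.653
vertex -1.136 0.833 -0.946
endloop
endfacet
facet normal 0.037 -0.306 0.951
outer loop
vertex -0.736 -0.131 -1.271
vertex -1.136 0.833 -0.946
vertex -1.816 0.01 -1.184
endloop
endfacet
facet normal -0.071 -0.857 0.511
outer loop
vertex -0.736 -0.131 -1.271
vertex -1.816 0.01 -1.184
vertex -1.403 -0.533 -2.038
endloop
endfacet
facet normal 0.473 -0.879 0.049
outer loop
vertex -0.736 -0.131 -1.271
vertex -1.403 -0.533 -2.038
vertex -0.468 -0.046 -2.328
endloop
endfacet
facet normal 0.917 -0.343 0.205
outer loop
vertex -0.736 -0.131 -1.271
vertex -0.468 -0.046 -2.328
vertex -0.303 0.798 -1.653
endloop
endfacet
facet normal 0.493 0.676 0.548
outer loop
vertex -1.136 0.833 -0.946
vertex -0.303 0.798 -1.653
vertex -1.117 1.513 -1.802
endloop
endfacet
facet normal -0.494 0.161 0.854
outer loop
vertex -1.816 0.01 -1.184
vertex -1.136 0.833 -0.946
vertex -2.052 1.026 -1.512
endloop
endfacet
facet normal -0.668 -0.731 0.142
outer loop
vertex -1.403 -0.533 -2.038
vertex -1.816 0.01 -1.184
vertex -2.217 0.182 -2.187
endloop
endfacet
facet normal 0.212 -0.767 -0.605
outer loop
vertex -0.468 -0.046 -2.328
vertex -1.403 -0.533 -2.038
vertex -1.384 0.147 -2.894
endloop
endfacet
facet normal 0.930 0.102 -0.354
outer loop
vertex -0.303 0.798 -1.653
vertex -0.468 -0.046 -2.328
vertex -0.704 0.97 -2.656
endloop
endfacet
facet normal 0.304 0.072 -0.950
outer loop
vertex 3.036 -0.335 -1.198
vertex 2.229 0.018 -1.429
vertex 2.909 0.566 -1.17
endloop
endfacet
facet normal 0.572 0.055 0.819
outer loop
vertex 3.036 -0.335 -1.198
vertex 2.909 0.566 -1.17
vertex 1.911 -0.058 -0.431
endloop
endfacet
facet normal 0.303 0.073 -0.950
outer loop
vertex 2.909 0.566 -1.17
vertex 2.229 0.018 -1.429
vertex 2.102 0.919 -1.4
endloop
endfacet
facet normal 0.098 0.691 0.716
outer loop
vertex 2.909 0.566 -1.17
vertex 2.102 0.919 -1.4
vertex 1.911 -0.058 -0.431
endloop
endfacet
facet normal 0.303 0.073 -0.950
outer loop
vertex 2.102 0.919 -1.4
vertex 2.229 0.018 -1.429
vertex 1.423 0.372 -1.659
endloop
endfacet
facet normal -0.656 0.592 0.468
outer loop
vertex 2.102 0.919 -1.4
vertex 1.423 0.372 -1.659
vertex 1.911 -0.058 -0.431
endloop
endfacet
facet normal 0.303 0.073 -0.950
outer loop
vertex 1.423 0.372 -1.659
vertex 2.229 0.018 -1.429
vertex 1.55 -0.529 -1.688
endloop
endfacet
facet normal -0.936 -0.142 0.322
outer loop
vertex 1.423 0.372 -1.659
vertex 1.55 -0.529 -1.688
vertex 1.911 -0.058 -0.431
endloop
endfacet
facet normal 0.303 0.073 -0.950
outer loop
vertex 1.55 -0.529 -1.688
vertex 2.229 0.018 -1.429
vertex 2.356 -0.882 -1.458
endloop
endfacet
facet normal -0.462 -0.779 0.424
outer loop
vertex 1.55 -0.529 -1.688
vertex 2.356 -0.882 -1.458
vertex 1.911 -0.058 -0.431
endloop
endfacet
facet normal 0.304 0.074 -0.950
outer loop
vertex 2.356 -0.882 -1.458
vertex 2.229 0.018 -1.429
vertex 3.036 -0.335 -1.198
endloop
endfacet
facet normal 0.291 -0.681 0.672
outer loop
vertex 2.356 -0.882 -1.458
vertex 3.036 -0.335 -1.198
vertex 1.911 -0.058 -0.431
endloop
endfacet

endsolid


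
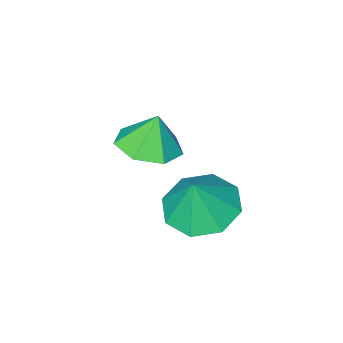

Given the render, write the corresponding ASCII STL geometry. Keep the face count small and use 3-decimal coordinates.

solid 
facet normal -0.317 -0.138 -0.938
outer loop
vertex 3.946 -1.588 -4.592
vertex 3.062 -1.423 -4.318
vertex 3.77 -0.892 -4.635
endloop
endfacet
facet normal 0.927 0.252 0.279
outer loop
vertex 3.946 -1.588 -4.592
vertex 3.77 -0.892 -4.635
vertex 3.438 -1.257 -3.202
endloop
endfacet
facet normal -0.315 -0.140 -0.939
outer loop
vertex 3.77 -0.892 -4.635
vertex 3.062 -1.423 -4.318
vertex 3.179 -0.507 -4.494
endloop
endfacet
facet normal 0.569 0.755 0.324
outer loop
vertex 3.77 -0.892 -4.635
vertex 3.179 -0.507 -4.494
vertex 3.438 -1.257 -3.202
endloop
endfacet
facet normal -0.317 -0.140 -0.938
outer loop
vertex 3.179 -0.507 -4.494
vertex 3.062 -1.423 -4.318
vertex 2.52 -0.658 -4.249
endloop
endfacet
facet normal -0.011 0.864 0.504
outer loop
vertex 3.179 -0.507 -4.494
vertex 2.52 -0.658 -4.249
vertex 3.438 -1.257 -3.202
endloop
endfacet
facet normal -0.316 -0.139 -0.938
outer loop
vertex 2.52 -0.658 -4.249
vertex 3.062 -1.423 -4.318
vertex 2.178 -1.257 -4.045
endloop
endfacet
facet normal -0.477 0.515 0.713
outer loop
vertex 2.52 -0.658 -4.249
vertex 2.178 -1.257 -4.045
vertex 3.438 -1.257 -3.202
endloop
endfacet
facet normal -0.316 -0.139 -0.938
outer loop
vertex 2.178 -1.257 -4.045
vertex 3.062 -1.423 -4.318
vertex 2.354 -1.953 -4.001
endloop
endfacet
facet normal -0.554 -0.088 0.828
outer loop
vertex 2.178 -1.257 -4.045
vertex 2.354 -1.953 -4.001
vertex 3.438 -1.257 -3.202
endloop
endfacet
facet normal -0.316 -0.139 -0.938
outer loop
vertex 2.354 -1.953 -4.001
vertex 3.062 -1.423 -4.318
vertex 2.945 -2.339 -4.143
endloop
endfacet
facet normal -0.198 -0.590 0.782
outer loop
vertex 2.354 -1.953 -4.001
vertex 2.945 -2.339 -4.143
vertex 3.438 -1.257 -3.202
endloop
endfacet
facet normal -0.317 -0.139 -0.938
outer loop
vertex 2.945 -2.339 -4.143
vertex 3.062 -1.423 -4.318
vertex 3.604 -2.187 -4.388
endloop
endfacet
facet normal 0.385 -0.699 0.602
outer loop
vertex 2.945 -2.339 -4.143
vertex 3.604 -2.187 -4.388
vertex 3.438 -1.257 -3.202
endloop
endfacet
facet normal -0.317 -0.139 -0.938
outer loop
vertex 3.604 -2.187 -4.388
vertex 3.062 -1.423 -4.318
vertex 3.946 -1.588 -4.592
endloop
endfacet
facet normal 0.850 -0.351 0.394
outer loop
vertex 3.604 -2.187 -4.388
vertex 3.946 -1.588 -4.592
vertex 3.438 -1.257 -3.202
endloop
endfacet
facet normal 0.250 -0.043 -0.967
outer loop
vertex 3.774 -3.08 -3.526
vertex 3.055 -3.482 -3.694
vertex 3.205 -2.655 -3.692
endloop
endfacet
facet normal 0.307 0.673 0.673
outer loop
vertex 3.774 -3.08 -3.526
vertex 3.205 -2.655 -3.692
vertex 2.805 -3.438 -2.726
endloop
endfacet
facet normal 0.250 -0.043 -0.967
outer loop
vertex 3.205 -2.655 -3.692
vertex 3.055 -3.482 -3.694
vertex 2.524 -2.852 -3.859
endloop
endfacet
facet normal -0.351 0.793 0.497
outer loop
vertex 3.205 -2.655 -3.692
vertex 2.524 -2.852 -3.859
vertex 2.805 -3.438 -2.726
endloop
endfacet
facet normal 0.250 -0.043 -0.967
outer loop
vertex 2.524 -2.852 -3.859
vertex 3.055 -3.482 -3.694
vertex 2.242 -3.523 -3.902
endloop
endfacet
facet normal -0.859 0.336 0.387
outer loop
vertex 2.524 -2.852 -3.859
vertex 2.242 -3.523 -3.902
vertex 2.805 -3.438 -2.726
endloop
endfacet
facet normal 0.250 -0.043 -0.967
outer loop
vertex 2.242 -3.523 -3.902
vertex 3.055 -3.482 -3.694
vertex 2.573 -4.163 -3.788
endloop
endfacet
facet normal -0.833 -0.355 0.424
outer loop
vertex 2.242 -3.523 -3.902
vertex 2.573 -4.163 -3.788
vertex 2.805 -3.438 -2.726
endloop
endfacet
facet normal 0.250 -0.044 -0.967
outer loop
vertex 2.573 -4.163 -3.788
vertex 3.055 -3.482 -3.694
vertex 3.266 -4.289 -3.603
endloop
endfacet
facet normal -0.293 -0.759 0.582
outer loop
vertex 2.573 -4.163 -3.788
vertex 3.266 -4.289 -3.603
vertex 2.805 -3.438 -2.726
endloop
endfacet
facet normal 0.249 -0.044 -0.967
outer loop
vertex 3.266 -4.289 -3.603
vertex 3.055 -3.482 -3.694
vertex 3.801 -3.808 -3.487
endloop
endfacet
facet normal 0.353 -0.572 0.740
outer loop
vertex 3.266 -4.289 -3.603
vertex 3.801 -3.808 -3.487
vertex 2.805 -3.438 -2.726
endloop
endfacet
facet normal 0.250 -0.043 -0.967
outer loop
vertex 3.801 -3.808 -3.487
vertex 3.055 -3.482 -3.694
vertex 3.774 -3.08 -3.526
endloop
endfacet
facet normal 0.621 0.065 0.781
outer loop
vertex 3.801 -3.808 -3.487
vertex 3.774 -3.08 -3.526
vertex 2.805 -3.438 -2.726
endloop
endfacet

endsolid


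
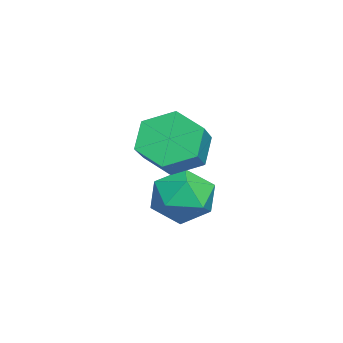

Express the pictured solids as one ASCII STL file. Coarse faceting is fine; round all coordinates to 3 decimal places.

solid 
facet normal 0.074 -0.255 0.964
outer loop
vertex -1.359 -2.395 2.37
vertex -2.173 -2.485 2.409
vertex -1.7 -3.123 2.204
endloop
endfacet
facet normal 0.660 -0.447 0.605
outer loop
vertex -1.359 -2.395 2.37
vertex -1.7 -3.123 2.204
vertex -1.085 -2.843 1.74
endloop
endfacet
facet normal 0.941 0.140 0.310
outer loop
vertex -1.359 -2.395 2.37
vertex -1.085 -2.843 1.74
vertex -1.178 -2.032 1.657
endloop
endfacet
facet normal 0.528 0.695 0.488
outer loop
vertex -1.359 -2.395 2.37
vertex -1.178 -2.032 1.657
vertex -1.851 -1.811 2.071
endloop
endfacet
facet normal -0.007 0.451 0.893
outer loop
vertex -1.359 -2.395 2.37
vertex -1.851 -1.811 2.071
vertex -2.173 -2.485 2.409
endloop
endfacet
facet normal 0.461 -0.884 0.077
outer loop
vertex -1.085 -2.843 1.74
vertex -1.7 -3.123 2.204
vertex -1.729 -3.209 1.389
endloop
endfacet
facet normal -0.487 -0.573 0.659
outer loop
vertex -1.7 -3.123 2.204
vertex -2.173 -2.485 2.409
vertex -2.402 -2.988 1.803
endloop
endfacet
facet normal -0.619 0.568 0.543
outer loop
vertex -2.173 -2.485 2.409
vertex -1.851 -1.811 2.071
vertex -2.495 -2.177 1.72
endloop
endfacet
facet normal 0.248 0.962 -0.110
outer loop
vertex -1.851 -1.811 2.071
vertex -1.178 -2.032 1.657
vertex -1.88 -1.897 1.256
endloop
endfacet
facet normal 0.915 0.064 -0.399
outer loop
vertex -1.178 -2.032 1.657
vertex -1.085 -2.843 1.74
vertex -1.407 -2.535 1.051
endloop
endfacet
facet normal -0.528 -0.695 -0.488
outer loop
vertex -2.221 -2.625 1.09
vertex -1.729 -3.209 1.389
vertex -2.402 -2.988 1.803
endloop
endfacet
facet normal -0.941 -0.140 -0.310
outer loop
vertex -2.221 -2.625 1.09
vertex -2.402 -2.988 1.803
vertex -2.495 -2.177 1.72
endloop
endfacet
facet normal -0.660 0.447 -0.605
outer loop
vertex -2.221 -2.625 1.09
vertex -2.495 -2.177 1.72
vertex -1.88 -1.897 1.256
endloop
endfacet
facet normal -0.074 0.255 -0.964
outer loop
vertex -2.221 -2.625 1.09
vertex -1.88 -1.897 1.256
vertex -1.407 -2.535 1.051
endloop
endfacet
facet normal 0.007 -0.451 -0.893
outer loop
vertex -2.221 -2.625 1.09
vertex -1.407 -2.535 1.051
vertex -1.729 -3.209 1.389
endloop
endfacet
facet normal -0.248 -0.962 0.110
outer loop
vertex -2.402 -2.988 1.803
vertex -1.729 -3.209 1.389
vertex -1.7 -3.123 2.204
endloop
endfacet
facet normal -0.915 -0.064 0.399
outer loop
vertex -2.495 -2.177 1.72
vertex -2.402 -2.988 1.803
vertex -2.173 -2.485 2.409
endloop
endfacet
facet normal -0.461 0.884 -0.077
outer loop
vertex -1.88 -1.897 1.256
vertex -2.495 -2.177 1.72
vertex -1.851 -1.811 2.071
endloop
endfacet
facet normal 0.487 0.573 -0.659
outer loop
vertex -1.407 -2.535 1.051
vertex -1.88 -1.897 1.256
vertex -1.178 -2.032 1.657
endloop
endfacet
facet normal 0.619 -0.568 -0.543
outer loop
vertex -1.729 -3.209 1.389
vertex -1.407 -2.535 1.051
vertex -1.085 -2.843 1.74
endloop
endfacet
facet normal -0.830 0.113 -0.547
outer loop
vertex -0.78 -2.699 2.77
vertex -1.193 -2.583 3.421
vertex -0.868 -1.977 3.053
endloop
endfacet
facet normal 0.546 0.363 -0.755
outer loop
vertex -0.78 -2.699 2.77
vertex -0.868 -1.977 3.053
vertex 0.067 -2.813 3.328
endloop
endfacet
facet normal 0.546 0.362 -0.755
outer loop
vertex 0.067 -2.813 3.328
vertex -0.868 -1.977 3.053
vertex -0.022 -2.091 3.61
endloop
endfacet
facet normal 0.829 -0.112 0.547
outer loop
vertex 0.067 -2.813 3.328
vertex -0.022 -2.091 3.61
vertex -0.347 -2.697 3.979
endloop
endfacet
facet normal -0.829 0.112 -0.547
outer loop
vertex -0.868 -1.977 3.053
vertex -1.193 -2.583 3.421
vertex -1.282 -1.861 3.704
endloop
endfacet
facet normal 0.175 0.983 -0.064
outer loop
vertex -0.868 -1.977 3.053
vertex -1.282 -1.861 3.704
vertex -0.022 -2.091 3.61
endloop
endfacet
facet normal 0.175 0.983 -0.063
outer loop
vertex -0.022 -2.091 3.61
vertex -1.282 -1.861 3.704
vertex -0.435 -1.976 4.261
endloop
endfacet
facet normal 0.830 -0.112 0.546
outer loop
vertex -0.022 -2.091 3.61
vertex -0.435 -1.976 4.261
vertex -0.347 -2.697 3.979
endloop
endfacet
facet normal -0.829 0.112 -0.547
outer loop
vertex -1.282 -1.861 3.704
vertex -1.193 -2.583 3.421
vertex -1.607 -2.467 4.072
endloop
endfacet
facet normal -0.371 0.619 0.692
outer loop
vertex -1.282 -1.861 3.704
vertex -1.607 -2.467 4.072
vertex -0.435 -1.976 4.261
endloop
endfacet
facet normal -0.371 0.621 0.691
outer loop
vertex -0.435 -1.976 4.261
vertex -1.607 -2.467 4.072
vertex -0.76 -2.581 4.63
endloop
endfacet
facet normal 0.830 -0.112 0.547
outer loop
vertex -0.435 -1.976 4.261
vertex -0.76 -2.581 4.63
vertex -0.347 -2.697 3.979
endloop
endfacet
facet normal -0.829 0.112 -0.547
outer loop
vertex -1.607 -2.467 4.072
vertex -1.193 -2.583 3.421
vertex -1.518 -3.189 3.79
endloop
endfacet
facet normal -0.546 -0.362 0.755
outer loop
vertex -1.607 -2.467 4.072
vertex -1.518 -3.189 3.79
vertex -0.76 -2.581 4.63
endloop
endfacet
facet normal -0.546 -0.363 0.755
outer loop
vertex -0.76 -2.581 4.63
vertex -1.518 -3.189 3.79
vertex -0.672 -3.303 4.347
endloop
endfacet
facet normal 0.830 -0.113 0.547
outer loop
vertex -0.76 -2.581 4.63
vertex -0.672 -3.303 4.347
vertex -0.347 -2.697 3.979
endloop
endfacet
facet normal -0.830 0.112 -0.546
outer loop
vertex -1.518 -3.189 3.79
vertex -1.193 -2.583 3.421
vertex -1.105 -3.304 3.139
endloop
endfacet
facet normal -0.174 -0.983 0.063
outer loop
vertex -1.518 -3.189 3.79
vertex -1.105 -3.304 3.139
vertex -0.672 -3.303 4.347
endloop
endfacet
facet normal -0.175 -0.982 0.064
outer loop
vertex -0.672 -3.303 4.347
vertex -1.105 -3.304 3.139
vertex -0.258 -3.419 3.696
endloop
endfacet
facet normal 0.829 -0.112 0.547
outer loop
vertex -0.672 -3.303 4.347
vertex -0.258 -3.419 3.696
vertex -0.347 -2.697 3.979
endloop
endfacet
facet normal -0.830 0.112 -0.547
outer loop
vertex -1.105 -3.304 3.139
vertex -1.193 -2.583 3.421
vertex -0.78 -2.699 2.77
endloop
endfacet
facet normal 0.370 -0.621 -0.691
outer loop
vertex -1.105 -3.304 3.139
vertex -0.78 -2.699 2.77
vertex -0.258 -3.419 3.696
endloop
endfacet
facet normal 0.372 -0.619 -0.691
outer loop
vertex -0.258 -3.419 3.696
vertex -0.78 -2.699 2.77
vertex 0.067 -2.813 3.328
endloop
endfacet
facet normal 0.829 -0.112 0.547
outer loop
vertex -0.258 -3.419 3.696
vertex 0.067 -2.813 3.328
vertex -0.347 -2.697 3.979
endloop
endfacet

endsolid


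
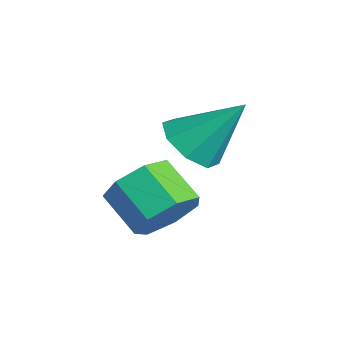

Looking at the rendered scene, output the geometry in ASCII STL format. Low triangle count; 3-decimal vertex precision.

solid 
facet normal -0.302 -0.611 -0.732
outer loop
vertex -2.84 0.723 -0.113
vertex -3.681 0.623 0.318
vertex -3.324 1.221 -0.329
endloop
endfacet
facet normal 0.746 0.615 -0.255
outer loop
vertex -2.84 0.723 -0.113
vertex -3.324 1.221 -0.329
vertex -3.099 1.797 1.722
endloop
endfacet
facet normal -0.303 -0.611 -0.732
outer loop
vertex -3.324 1.221 -0.329
vertex -3.681 0.623 0.318
vertex -4.017 1.369 -0.166
endloop
endfacet
facet normal 0.137 0.950 -0.282
outer loop
vertex -3.324 1.221 -0.329
vertex -4.017 1.369 -0.166
vertex -3.099 1.797 1.722
endloop
endfacet
facet normal -0.303 -0.611 -0.731
outer loop
vertex -4.017 1.369 -0.166
vertex -3.681 0.623 0.318
vertex -4.513 1.08 0.281
endloop
endfacet
facet normal -0.480 0.877 0.035
outer loop
vertex -4.017 1.369 -0.166
vertex -4.513 1.08 0.281
vertex -3.099 1.797 1.722
endloop
endfacet
facet normal -0.303 -0.611 -0.731
outer loop
vertex -4.513 1.08 0.281
vertex -3.681 0.623 0.318
vertex -4.521 0.524 0.749
endloop
endfacet
facet normal -0.741 0.439 0.509
outer loop
vertex -4.513 1.08 0.281
vertex -4.521 0.524 0.749
vertex -3.099 1.797 1.722
endloop
endfacet
facet normal -0.303 -0.611 -0.731
outer loop
vertex -4.521 0.524 0.749
vertex -3.681 0.623 0.318
vertex -4.037 0.026 0.965
endloop
endfacet
facet normal -0.495 -0.107 0.863
outer loop
vertex -4.521 0.524 0.749
vertex -4.037 0.026 0.965
vertex -3.099 1.797 1.722
endloop
endfacet
facet normal -0.304 -0.611 -0.731
outer loop
vertex -4.037 0.026 0.965
vertex -3.681 0.623 0.318
vertex -3.344 -0.122 0.801
endloop
endfacet
facet normal 0.116 -0.442 0.890
outer loop
vertex -4.037 0.026 0.965
vertex -3.344 -0.122 0.801
vertex -3.099 1.797 1.722
endloop
endfacet
facet normal -0.302 -0.611 -0.732
outer loop
vertex -3.344 -0.122 0.801
vertex -3.681 0.623 0.318
vertex -2.848 0.167 0.355
endloop
endfacet
facet normal 0.731 -0.369 0.574
outer loop
vertex -3.344 -0.122 0.801
vertex -2.848 0.167 0.355
vertex -3.099 1.797 1.722
endloop
endfacet
facet normal -0.302 -0.611 -0.731
outer loop
vertex -2.848 0.167 0.355
vertex -3.681 0.623 0.318
vertex -2.84 0.723 -0.113
endloop
endfacet
facet normal 0.993 0.069 0.099
outer loop
vertex -2.848 0.167 0.355
vertex -2.84 0.723 -0.113
vertex -3.099 1.797 1.722
endloop
endfacet
facet normal 0.785 0.290 -0.548
outer loop
vertex -0.714 -1.572 -0.124
vertex -1.214 -0.886 -0.477
vertex -0.688 -0.883 0.278
endloop
endfacet
facet normal 0.619 -0.413 0.668
outer loop
vertex -0.714 -1.572 -0.124
vertex -0.688 -0.883 0.278
vertex -1.765 -1.961 0.61
endloop
endfacet
facet normal 0.619 -0.412 0.668
outer loop
vertex -1.765 -1.961 0.61
vertex -0.688 -0.883 0.278
vertex -1.74 -1.272 1.012
endloop
endfacet
facet normal -0.785 -0.291 0.547
outer loop
vertex -1.765 -1.961 0.61
vertex -1.74 -1.272 1.012
vertex -2.266 -1.274 0.257
endloop
endfacet
facet normal 0.785 0.290 -0.548
outer loop
vertex -0.688 -0.883 0.278
vertex -1.214 -0.886 -0.477
vertex -1.059 -0.195 0.111
endloop
endfacet
facet normal 0.411 0.418 0.810
outer loop
vertex -0.688 -0.883 0.278
vertex -1.059 -0.195 0.111
vertex -1.74 -1.272 1.012
endloop
endfacet
facet normal 0.411 0.418 0.810
outer loop
vertex -1.74 -1.272 1.012
vertex -1.059 -0.195 0.111
vertex -2.111 -0.584 0.845
endloop
endfacet
facet normal -0.785 -0.290 0.548
outer loop
vertex -1.74 -1.272 1.012
vertex -2.111 -0.584 0.845
vertex -2.266 -1.274 0.257
endloop
endfacet
facet normal 0.785 0.290 -0.548
outer loop
vertex -1.059 -0.195 0.111
vertex -1.214 -0.886 -0.477
vertex -1.546 -0.028 -0.498
endloop
endfacet
facet normal -0.107 0.934 0.342
outer loop
vertex -1.059 -0.195 0.111
vertex -1.546 -0.028 -0.498
vertex -2.111 -0.584 0.845
endloop
endfacet
facet normal -0.107 0.934 0.341
outer loop
vertex -2.111 -0.584 0.845
vertex -1.546 -0.028 -0.498
vertex -2.598 -0.417 0.235
endloop
endfacet
facet normal -0.785 -0.290 0.547
outer loop
vertex -2.111 -0.584 0.845
vertex -2.598 -0.417 0.235
vertex -2.266 -1.274 0.257
endloop
endfacet
facet normal 0.785 0.290 -0.548
outer loop
vertex -1.546 -0.028 -0.498
vertex -1.214 -0.886 -0.477
vertex -1.784 -0.506 -1.092
endloop
endfacet
facet normal -0.543 0.747 -0.383
outer loop
vertex -1.546 -0.028 -0.498
vertex -1.784 -0.506 -1.092
vertex -2.598 -0.417 0.235
endloop
endfacet
facet normal -0.544 0.746 -0.384
outer loop
vertex -2.598 -0.417 0.235
vertex -1.784 -0.506 -1.092
vertex -2.835 -0.895 -0.358
endloop
endfacet
facet normal -0.785 -0.290 0.547
outer loop
vertex -2.598 -0.417 0.235
vertex -2.835 -0.895 -0.358
vertex -2.266 -1.274 0.257
endloop
endfacet
facet normal 0.785 0.290 -0.548
outer loop
vertex -1.784 -0.506 -1.092
vertex -1.214 -0.886 -0.477
vertex -1.592 -1.27 -1.222
endloop
endfacet
facet normal -0.572 -0.004 -0.821
outer loop
vertex -1.784 -0.506 -1.092
vertex -1.592 -1.27 -1.222
vertex -2.835 -0.895 -0.358
endloop
endfacet
facet normal -0.571 -0.002 -0.821
outer loop
vertex -2.835 -0.895 -0.358
vertex -1.592 -1.27 -1.222
vertex -2.644 -1.659 -0.489
endloop
endfacet
facet normal -0.785 -0.290 0.547
outer loop
vertex -2.835 -0.895 -0.358
vertex -2.644 -1.659 -0.489
vertex -2.266 -1.274 0.257
endloop
endfacet
facet normal 0.785 0.290 -0.548
outer loop
vertex -1.592 -1.27 -1.222
vertex -1.214 -0.886 -0.477
vertex -1.116 -1.744 -0.791
endloop
endfacet
facet normal -0.168 -0.750 -0.639
outer loop
vertex -1.592 -1.27 -1.222
vertex -1.116 -1.744 -0.791
vertex -2.644 -1.659 -0.489
endloop
endfacet
facet normal -0.168 -0.750 -0.639
outer loop
vertex -2.644 -1.659 -0.489
vertex -1.116 -1.744 -0.791
vertex -2.168 -2.133 -0.058
endloop
endfacet
facet normal -0.785 -0.290 0.548
outer loop
vertex -2.644 -1.659 -0.489
vertex -2.168 -2.133 -0.058
vertex -2.266 -1.274 0.257
endloop
endfacet
facet normal 0.785 0.290 -0.548
outer loop
vertex -1.116 -1.744 -0.791
vertex -1.214 -0.886 -0.477
vertex -0.714 -1.572 -0.124
endloop
endfacet
facet normal 0.361 -0.932 0.023
outer loop
vertex -1.116 -1.744 -0.791
vertex -0.714 -1.572 -0.124
vertex -2.168 -2.133 -0.058
endloop
endfacet
facet normal 0.361 -0.932 0.022
outer loop
vertex -2.168 -2.133 -0.058
vertex -0.714 -1.572 -0.124
vertex -1.765 -1.961 0.61
endloop
endfacet
facet normal -0.784 -0.290 0.548
outer loop
vertex -2.168 -2.133 -0.058
vertex -1.765 -1.961 0.61
vertex -2.266 -1.274 0.257
endloop
endfacet

endsolid


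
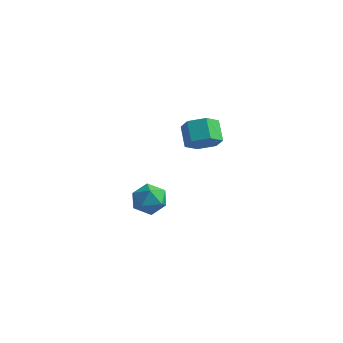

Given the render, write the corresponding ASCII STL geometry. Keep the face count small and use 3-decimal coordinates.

solid 
facet normal 0.035 0.880 0.474
outer loop
vertex -3.802 4.593 -3.489
vertex -4.156 4.076 -2.504
vertex -3.017 4.159 -2.742
endloop
endfacet
facet normal 0.519 0.853 -0.050
outer loop
vertex -3.802 4.593 -3.489
vertex -3.017 4.159 -2.742
vertex -2.877 4.006 -3.891
endloop
endfacet
facet normal 0.174 0.729 -0.662
outer loop
vertex -3.802 4.593 -3.489
vertex -2.877 4.006 -3.891
vertex -3.93 3.83 -4.362
endloop
endfacet
facet normal -0.523 0.678 -0.516
outer loop
vertex -3.802 4.593 -3.489
vertex -3.93 3.83 -4.362
vertex -4.721 3.873 -3.505
endloop
endfacet
facet normal -0.608 0.772 0.187
outer loop
vertex -3.802 4.593 -3.489
vertex -4.721 3.873 -3.505
vertex -4.156 4.076 -2.504
endloop
endfacet
facet normal 0.951 0.300 0.076
outer loop
vertex -2.877 4.006 -3.891
vertex -3.017 4.159 -2.742
vertex -2.659 3.127 -3.155
endloop
endfacet
facet normal 0.168 0.341 0.925
outer loop
vertex -3.017 4.159 -2.742
vertex -4.156 4.076 -2.504
vertex -3.45 3.17 -2.298
endloop
endfacet
facet normal -0.873 0.168 0.459
outer loop
vertex -4.156 4.076 -2.504
vertex -4.721 3.873 -3.505
vertex -4.503 2.994 -2.769
endloop
endfacet
facet normal -0.734 0.017 -0.679
outer loop
vertex -4.721 3.873 -3.505
vertex -3.93 3.83 -4.362
vertex -4.363 2.841 -3.918
endloop
endfacet
facet normal 0.393 0.098 -0.914
outer loop
vertex -3.93 3.83 -4.362
vertex -2.877 4.006 -3.891
vertex -3.224 2.924 -4.156
endloop
endfacet
facet normal 0.523 -0.678 0.516
outer loop
vertex -3.578 2.407 -3.171
vertex -2.659 3.127 -3.155
vertex -3.45 3.17 -2.298
endloop
endfacet
facet normal -0.174 -0.729 0.662
outer loop
vertex -3.578 2.407 -3.171
vertex -3.45 3.17 -2.298
vertex -4.503 2.994 -2.769
endloop
endfacet
facet normal -0.519 -0.853 0.050
outer loop
vertex -3.578 2.407 -3.171
vertex -4.503 2.994 -2.769
vertex -4.363 2.841 -3.918
endloop
endfacet
facet normal -0.035 -0.880 -0.474
outer loop
vertex -3.578 2.407 -3.171
vertex -4.363 2.841 -3.918
vertex -3.224 2.924 -4.156
endloop
endfacet
facet normal 0.608 -0.772 -0.187
outer loop
vertex -3.578 2.407 -3.171
vertex -3.224 2.924 -4.156
vertex -2.659 3.127 -3.155
endloop
endfacet
facet normal 0.734 -0.017 0.679
outer loop
vertex -3.45 3.17 -2.298
vertex -2.659 3.127 -3.155
vertex -3.017 4.159 -2.742
endloop
endfacet
facet normal -0.393 -0.098 0.914
outer loop
vertex -4.503 2.994 -2.769
vertex -3.45 3.17 -2.298
vertex -4.156 4.076 -2.504
endloop
endfacet
facet normal -0.951 -0.300 -0.076
outer loop
vertex -4.363 2.841 -3.918
vertex -4.503 2.994 -2.769
vertex -4.721 3.873 -3.505
endloop
endfacet
facet normal -0.168 -0.341 -0.925
outer loop
vertex -3.224 2.924 -4.156
vertex -4.363 2.841 -3.918
vertex -3.93 3.83 -4.362
endloop
endfacet
facet normal 0.873 -0.168 -0.459
outer loop
vertex -2.659 3.127 -3.155
vertex -3.224 2.924 -4.156
vertex -2.877 4.006 -3.891
endloop
endfacet
facet normal 0.513 -0.615 -0.599
outer loop
vertex 1.206 3.096 3.563
vertex 0.299 2.587 3.309
vertex 0.624 3.425 2.727
endloop
endfacet
facet normal 0.664 0.727 -0.176
outer loop
vertex 1.206 3.096 3.563
vertex 0.624 3.425 2.727
vertex 0.467 3.981 4.426
endloop
endfacet
facet normal 0.665 0.726 -0.176
outer loop
vertex 0.467 3.981 4.426
vertex 0.624 3.425 2.727
vertex -0.114 4.31 3.59
endloop
endfacet
facet normal -0.513 0.615 0.599
outer loop
vertex 0.467 3.981 4.426
vertex -0.114 4.31 3.59
vertex -0.439 3.473 4.171
endloop
endfacet
facet normal 0.513 -0.615 -0.599
outer loop
vertex 0.624 3.425 2.727
vertex 0.299 2.587 3.309
vertex -0.282 2.917 2.473
endloop
endfacet
facet normal -0.139 0.630 -0.764
outer loop
vertex 0.624 3.425 2.727
vertex -0.282 2.917 2.473
vertex -0.114 4.31 3.59
endloop
endfacet
facet normal -0.139 0.630 -0.764
outer loop
vertex -0.114 4.31 3.59
vertex -0.282 2.917 2.473
vertex -1.021 3.802 3.336
endloop
endfacet
facet normal -0.512 0.615 0.599
outer loop
vertex -0.114 4.31 3.59
vertex -1.021 3.802 3.336
vertex -0.439 3.473 4.171
endloop
endfacet
facet normal 0.513 -0.614 -0.599
outer loop
vertex -0.282 2.917 2.473
vertex 0.299 2.587 3.309
vertex -0.607 2.079 3.054
endloop
endfacet
facet normal -0.803 -0.097 -0.588
outer loop
vertex -0.282 2.917 2.473
vertex -0.607 2.079 3.054
vertex -1.021 3.802 3.336
endloop
endfacet
facet normal -0.803 -0.097 -0.588
outer loop
vertex -1.021 3.802 3.336
vertex -0.607 2.079 3.054
vertex -1.346 2.964 3.917
endloop
endfacet
facet normal -0.513 0.615 0.600
outer loop
vertex -1.021 3.802 3.336
vertex -1.346 2.964 3.917
vertex -0.439 3.473 4.171
endloop
endfacet
facet normal 0.513 -0.615 -0.599
outer loop
vertex -0.607 2.079 3.054
vertex 0.299 2.587 3.309
vertex -0.026 1.75 3.89
endloop
endfacet
facet normal -0.664 -0.726 0.176
outer loop
vertex -0.607 2.079 3.054
vertex -0.026 1.75 3.89
vertex -1.346 2.964 3.917
endloop
endfacet
facet normal -0.664 -0.726 0.177
outer loop
vertex -1.346 2.964 3.917
vertex -0.026 1.75 3.89
vertex -0.764 2.635 4.753
endloop
endfacet
facet normal -0.513 0.615 0.599
outer loop
vertex -1.346 2.964 3.917
vertex -0.764 2.635 4.753
vertex -0.439 3.473 4.171
endloop
endfacet
facet normal 0.512 -0.615 -0.599
outer loop
vertex -0.026 1.75 3.89
vertex 0.299 2.587 3.309
vertex 0.881 2.258 4.144
endloop
endfacet
facet normal 0.139 -0.630 0.764
outer loop
vertex -0.026 1.75 3.89
vertex 0.881 2.258 4.144
vertex -0.764 2.635 4.753
endloop
endfacet
facet normal 0.139 -0.630 0.764
outer loop
vertex -0.764 2.635 4.753
vertex 0.881 2.258 4.144
vertex 0.142 3.143 5.007
endloop
endfacet
facet normal -0.513 0.615 0.599
outer loop
vertex -0.764 2.635 4.753
vertex 0.142 3.143 5.007
vertex -0.439 3.473 4.171
endloop
endfacet
facet normal 0.513 -0.615 -0.600
outer loop
vertex 0.881 2.258 4.144
vertex 0.299 2.587 3.309
vertex 1.206 3.096 3.563
endloop
endfacet
facet normal 0.803 0.097 0.588
outer loop
vertex 0.881 2.258 4.144
vertex 1.206 3.096 3.563
vertex 0.142 3.143 5.007
endloop
endfacet
facet normal 0.803 0.097 0.588
outer loop
vertex 0.142 3.143 5.007
vertex 1.206 3.096 3.563
vertex 0.467 3.981 4.426
endloop
endfacet
facet normal -0.513 0.614 0.599
outer loop
vertex 0.142 3.143 5.007
vertex 0.467 3.981 4.426
vertex -0.439 3.473 4.171
endloop
endfacet

endsolid


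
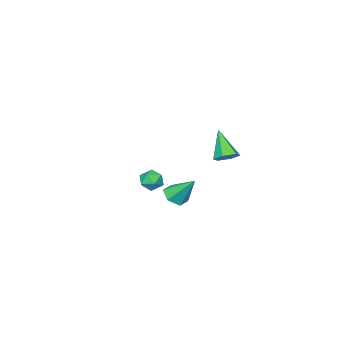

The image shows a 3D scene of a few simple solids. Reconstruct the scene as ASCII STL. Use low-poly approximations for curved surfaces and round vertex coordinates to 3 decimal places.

solid 
facet normal -0.789 -0.520 0.327
outer loop
vertex -2.787 -3.617 -3.384
vertex -2.426 -4.254 -3.526
vertex -2.362 -3.93 -2.857
endloop
endfacet
facet normal -0.742 0.107 0.662
outer loop
vertex -2.787 -3.617 -3.384
vertex -2.362 -3.93 -2.857
vertex -2.346 -3.191 -2.959
endloop
endfacet
facet normal -0.764 0.623 0.168
outer loop
vertex -2.787 -3.617 -3.384
vertex -2.346 -3.191 -2.959
vertex -2.399 -3.058 -3.691
endloop
endfacet
facet normal -0.825 0.314 -0.470
outer loop
vertex -2.787 -3.617 -3.384
vertex -2.399 -3.058 -3.691
vertex -2.449 -3.715 -4.042
endloop
endfacet
facet normal -0.840 -0.393 -0.373
outer loop
vertex -2.787 -3.617 -3.384
vertex -2.449 -3.715 -4.042
vertex -2.426 -4.254 -3.526
endloop
endfacet
facet normal -0.106 0.138 0.985
outer loop
vertex -2.346 -3.191 -2.959
vertex -2.362 -3.93 -2.857
vertex -1.711 -3.565 -2.838
endloop
endfacet
facet normal -0.182 -0.878 0.443
outer loop
vertex -2.362 -3.93 -2.857
vertex -2.426 -4.254 -3.526
vertex -1.761 -4.222 -3.189
endloop
endfacet
facet normal -0.265 -0.673 -0.691
outer loop
vertex -2.426 -4.254 -3.526
vertex -2.449 -3.715 -4.042
vertex -1.814 -4.089 -3.921
endloop
endfacet
facet normal -0.240 0.472 -0.849
outer loop
vertex -2.449 -3.715 -4.042
vertex -2.399 -3.058 -3.691
vertex -1.798 -3.35 -4.023
endloop
endfacet
facet normal -0.141 0.972 0.187
outer loop
vertex -2.399 -3.058 -3.691
vertex -2.346 -3.191 -2.959
vertex -1.734 -3.026 -3.354
endloop
endfacet
facet normal 0.825 -0.314 0.470
outer loop
vertex -1.373 -3.663 -3.496
vertex -1.711 -3.565 -2.838
vertex -1.761 -4.222 -3.189
endloop
endfacet
facet normal 0.764 -0.623 -0.168
outer loop
vertex -1.373 -3.663 -3.496
vertex -1.761 -4.222 -3.189
vertex -1.814 -4.089 -3.921
endloop
endfacet
facet normal 0.742 -0.107 -0.662
outer loop
vertex -1.373 -3.663 -3.496
vertex -1.814 -4.089 -3.921
vertex -1.798 -3.35 -4.023
endloop
endfacet
facet normal 0.789 0.520 -0.327
outer loop
vertex -1.373 -3.663 -3.496
vertex -1.798 -3.35 -4.023
vertex -1.734 -3.026 -3.354
endloop
endfacet
facet normal 0.840 0.393 0.373
outer loop
vertex -1.373 -3.663 -3.496
vertex -1.734 -3.026 -3.354
vertex -1.711 -3.565 -2.838
endloop
endfacet
facet normal 0.240 -0.472 0.849
outer loop
vertex -1.761 -4.222 -3.189
vertex -1.711 -3.565 -2.838
vertex -2.362 -3.93 -2.857
endloop
endfacet
facet normal 0.141 -0.972 -0.187
outer loop
vertex -1.814 -4.089 -3.921
vertex -1.761 -4.222 -3.189
vertex -2.426 -4.254 -3.526
endloop
endfacet
facet normal 0.106 -0.138 -0.985
outer loop
vertex -1.798 -3.35 -4.023
vertex -1.814 -4.089 -3.921
vertex -2.449 -3.715 -4.042
endloop
endfacet
facet normal 0.182 0.878 -0.443
outer loop
vertex -1.734 -3.026 -3.354
vertex -1.798 -3.35 -4.023
vertex -2.399 -3.058 -3.691
endloop
endfacet
facet normal 0.265 0.673 0.691
outer loop
vertex -1.711 -3.565 -2.838
vertex -1.734 -3.026 -3.354
vertex -2.346 -3.191 -2.959
endloop
endfacet
facet normal 0.174 -0.624 -0.762
outer loop
vertex 1.611 1.74 -1.595
vertex 0.899 1.536 -1.591
vertex 1.119 2.107 -2.008
endloop
endfacet
facet normal 0.619 0.784 -0.040
outer loop
vertex 1.611 1.74 -1.595
vertex 1.119 2.107 -2.008
vertex 0.601 2.604 -0.289
endloop
endfacet
facet normal 0.176 -0.624 -0.762
outer loop
vertex 1.119 2.107 -2.008
vertex 0.899 1.536 -1.591
vertex 0.407 1.903 -2.005
endloop
endfacet
facet normal -0.260 0.904 -0.340
outer loop
vertex 1.119 2.107 -2.008
vertex 0.407 1.903 -2.005
vertex 0.601 2.604 -0.289
endloop
endfacet
facet normal 0.174 -0.625 -0.761
outer loop
vertex 0.407 1.903 -2.005
vertex 0.899 1.536 -1.591
vertex 0.188 1.333 -1.587
endloop
endfacet
facet normal -0.941 0.338 -0.032
outer loop
vertex 0.407 1.903 -2.005
vertex 0.188 1.333 -1.587
vertex 0.601 2.604 -0.289
endloop
endfacet
facet normal 0.174 -0.624 -0.762
outer loop
vertex 0.188 1.333 -1.587
vertex 0.899 1.536 -1.591
vertex 0.68 0.966 -1.174
endloop
endfacet
facet normal -0.741 -0.346 0.575
outer loop
vertex 0.188 1.333 -1.587
vertex 0.68 0.966 -1.174
vertex 0.601 2.604 -0.289
endloop
endfacet
facet normal 0.175 -0.624 -0.762
outer loop
vertex 0.68 0.966 -1.174
vertex 0.899 1.536 -1.591
vertex 1.392 1.17 -1.178
endloop
endfacet
facet normal 0.138 -0.466 0.874
outer loop
vertex 0.68 0.966 -1.174
vertex 1.392 1.17 -1.178
vertex 0.601 2.604 -0.289
endloop
endfacet
facet normal 0.175 -0.624 -0.762
outer loop
vertex 1.392 1.17 -1.178
vertex 0.899 1.536 -1.591
vertex 1.611 1.74 -1.595
endloop
endfacet
facet normal 0.818 0.100 0.566
outer loop
vertex 1.392 1.17 -1.178
vertex 1.611 1.74 -1.595
vertex 0.601 2.604 -0.289
endloop
endfacet
facet normal 0.232 0.586 -0.777
outer loop
vertex 0.009 3.258 1.228
vertex -0.601 3.557 1.271
vertex -0.073 3.809 1.619
endloop
endfacet
facet normal 0.845 -0.220 0.487
outer loop
vertex 0.009 3.258 1.228
vertex -0.073 3.809 1.619
vertex -1.019 2.503 2.669
endloop
endfacet
facet normal 0.232 0.586 -0.777
outer loop
vertex -0.073 3.809 1.619
vertex -0.601 3.557 1.271
vertex -0.683 4.108 1.662
endloop
endfacet
facet normal 0.287 0.465 0.837
outer loop
vertex -0.073 3.809 1.619
vertex -0.683 4.108 1.662
vertex -1.019 2.503 2.669
endloop
endfacet
facet normal 0.233 0.586 -0.776
outer loop
vertex -0.683 4.108 1.662
vertex -0.601 3.557 1.271
vertex -1.21 3.856 1.314
endloop
endfacet
facet normal -0.631 0.503 0.591
outer loop
vertex -0.683 4.108 1.662
vertex -1.21 3.856 1.314
vertex -1.019 2.503 2.669
endloop
endfacet
facet normal 0.233 0.586 -0.776
outer loop
vertex -1.21 3.856 1.314
vertex -0.601 3.557 1.271
vertex -1.128 3.305 0.923
endloop
endfacet
facet normal -0.990 -0.144 -0.004
outer loop
vertex -1.21 3.856 1.314
vertex -1.128 3.305 0.923
vertex -1.019 2.503 2.669
endloop
endfacet
facet normal 0.233 0.586 -0.776
outer loop
vertex -1.128 3.305 0.923
vertex -0.601 3.557 1.271
vertex -0.519 3.006 0.88
endloop
endfacet
facet normal -0.432 -0.829 -0.354
outer loop
vertex -1.128 3.305 0.923
vertex -0.519 3.006 0.88
vertex -1.019 2.503 2.669
endloop
endfacet
facet normal 0.232 0.586 -0.777
outer loop
vertex -0.519 3.006 0.88
vertex -0.601 3.557 1.271
vertex 0.009 3.258 1.228
endloop
endfacet
facet normal 0.485 -0.868 -0.108
outer loop
vertex -0.519 3.006 0.88
vertex 0.009 3.258 1.228
vertex -1.019 2.503 2.669
endloop
endfacet

endsolid


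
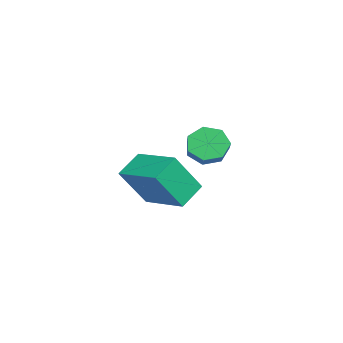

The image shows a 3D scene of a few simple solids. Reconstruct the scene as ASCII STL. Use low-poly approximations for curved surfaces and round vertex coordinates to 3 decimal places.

solid 
facet normal -0.854 -0.078 -0.514
outer loop
vertex -1.27 1.864 1.587
vertex -1.68 2.007 2.247
vertex -1.407 2.524 1.715
endloop
endfacet
facet normal 0.480 0.262 -0.837
outer loop
vertex -1.27 1.864 1.587
vertex -1.407 2.524 1.715
vertex -0.33 1.95 2.153
endloop
endfacet
facet normal 0.480 0.262 -0.837
outer loop
vertex -0.33 1.95 2.153
vertex -1.407 2.524 1.715
vertex -0.467 2.609 2.281
endloop
endfacet
facet normal 0.854 0.078 0.514
outer loop
vertex -0.33 1.95 2.153
vertex -0.467 2.609 2.281
vertex -0.74 2.093 2.813
endloop
endfacet
facet normal -0.855 -0.077 -0.513
outer loop
vertex -1.407 2.524 1.715
vertex -1.68 2.007 2.247
vertex -1.749 2.794 2.244
endloop
endfacet
facet normal 0.143 0.916 -0.375
outer loop
vertex -1.407 2.524 1.715
vertex -1.749 2.794 2.244
vertex -0.467 2.609 2.281
endloop
endfacet
facet normal 0.143 0.915 -0.377
outer loop
vertex -0.467 2.609 2.281
vertex -1.749 2.794 2.244
vertex -0.81 2.88 2.809
endloop
endfacet
facet normal 0.854 0.079 0.514
outer loop
vertex -0.467 2.609 2.281
vertex -0.81 2.88 2.809
vertex -0.74 2.093 2.813
endloop
endfacet
facet normal -0.854 -0.077 -0.515
outer loop
vertex -1.749 2.794 2.244
vertex -1.68 2.007 2.247
vertex -2.04 2.472 2.775
endloop
endfacet
facet normal -0.302 0.879 0.368
outer loop
vertex -1.749 2.794 2.244
vertex -2.04 2.472 2.775
vertex -0.81 2.88 2.809
endloop
endfacet
facet normal -0.302 0.879 0.368
outer loop
vertex -0.81 2.88 2.809
vertex -2.04 2.472 2.775
vertex -1.1 2.558 3.34
endloop
endfacet
facet normal 0.854 0.079 0.514
outer loop
vertex -0.81 2.88 2.809
vertex -1.1 2.558 3.34
vertex -0.74 2.093 2.813
endloop
endfacet
facet normal -0.854 -0.078 -0.514
outer loop
vertex -2.04 2.472 2.775
vertex -1.68 2.007 2.247
vertex -2.059 1.8 2.909
endloop
endfacet
facet normal -0.519 0.181 0.835
outer loop
vertex -2.04 2.472 2.775
vertex -2.059 1.8 2.909
vertex -1.1 2.558 3.34
endloop
endfacet
facet normal -0.519 0.181 0.835
outer loop
vertex -1.1 2.558 3.34
vertex -2.059 1.8 2.909
vertex -1.119 1.886 3.474
endloop
endfacet
facet normal 0.854 0.078 0.514
outer loop
vertex -1.1 2.558 3.34
vertex -1.119 1.886 3.474
vertex -0.74 2.093 2.813
endloop
endfacet
facet normal -0.854 -0.078 -0.514
outer loop
vertex -2.059 1.8 2.909
vertex -1.68 2.007 2.247
vertex -1.793 1.284 2.545
endloop
endfacet
facet normal -0.345 -0.653 0.674
outer loop
vertex -2.059 1.8 2.909
vertex -1.793 1.284 2.545
vertex -1.119 1.886 3.474
endloop
endfacet
facet normal -0.345 -0.653 0.674
outer loop
vertex -1.119 1.886 3.474
vertex -1.793 1.284 2.545
vertex -0.853 1.37 3.11
endloop
endfacet
facet normal 0.854 0.078 0.514
outer loop
vertex -1.119 1.886 3.474
vertex -0.853 1.37 3.11
vertex -0.74 2.093 2.813
endloop
endfacet
facet normal -0.855 -0.078 -0.513
outer loop
vertex -1.793 1.284 2.545
vertex -1.68 2.007 2.247
vertex -1.442 1.312 1.956
endloop
endfacet
facet normal 0.088 -0.996 0.005
outer loop
vertex -1.793 1.284 2.545
vertex -1.442 1.312 1.956
vertex -0.853 1.37 3.11
endloop
endfacet
facet normal 0.088 -0.996 0.005
outer loop
vertex -0.853 1.37 3.11
vertex -1.442 1.312 1.956
vertex -0.502 1.398 2.522
endloop
endfacet
facet normal 0.854 0.077 0.514
outer loop
vertex -0.853 1.37 3.11
vertex -0.502 1.398 2.522
vertex -0.74 2.093 2.813
endloop
endfacet
facet normal -0.854 -0.077 -0.514
outer loop
vertex -1.442 1.312 1.956
vertex -1.68 2.007 2.247
vertex -1.27 1.864 1.587
endloop
endfacet
facet normal 0.456 -0.588 -0.668
outer loop
vertex -1.442 1.312 1.956
vertex -1.27 1.864 1.587
vertex -0.502 1.398 2.522
endloop
endfacet
facet normal 0.456 -0.588 -0.668
outer loop
vertex -0.502 1.398 2.522
vertex -1.27 1.864 1.587
vertex -0.33 1.95 2.153
endloop
endfacet
facet normal 0.854 0.077 0.514
outer loop
vertex -0.502 1.398 2.522
vertex -0.33 1.95 2.153
vertex -0.74 2.093 2.813
endloop
endfacet
facet normal -0.674 -0.718 -0.173
outer loop
vertex 2.424 -0.729 2.506
vertex 1.632 -0.137 3.132
vertex 1.887 0.135 1.009
endloop
endfacet
facet normal 0.677 -0.506 -0.535
outer loop
vertex 3.128 1.457 1.328
vertex 2.424 -0.729 2.506
vertex 1.887 0.135 1.009
endloop
endfacet
facet normal -0.675 -0.717 -0.173
outer loop
vertex 1.887 0.135 1.009
vertex 1.632 -0.137 3.132
vertex 1.096 0.728 1.635
endloop
endfacet
facet normal -0.296 0.478 -0.827
outer loop
vertex 1.096 0.728 1.635
vertex 3.128 1.457 1.328
vertex 1.887 0.135 1.009
endloop
endfacet
facet normal 0.296 -0.478 0.827
outer loop
vertex 2.424 -0.729 2.506
vertex 2.873 1.185 3.451
vertex 1.632 -0.137 3.132
endloop
endfacet
facet normal 0.677 -0.506 -0.535
outer loop
vertex 3.664 0.592 2.825
vertex 2.424 -0.729 2.506
vertex 3.128 1.457 1.328
endloop
endfacet
facet normal 0.296 -0.478 0.827
outer loop
vertex 3.664 0.592 2.825
vertex 2.873 1.185 3.451
vertex 2.424 -0.729 2.506
endloop
endfacet
facet normal -0.677 0.506 0.535
outer loop
vertex 1.632 -0.137 3.132
vertex 2.873 1.185 3.451
vertex 1.096 0.728 1.635
endloop
endfacet
facet normal -0.296 0.478 -0.827
outer loop
vertex 2.336 2.049 1.954
vertex 3.128 1.457 1.328
vertex 1.096 0.728 1.635
endloop
endfacet
facet normal -0.677 0.506 0.535
outer loop
vertex 1.096 0.728 1.635
vertex 2.873 1.185 3.451
vertex 2.336 2.049 1.954
endloop
endfacet
facet normal 0.674 0.718 0.174
outer loop
vertex 2.336 2.049 1.954
vertex 3.664 0.592 2.825
vertex 3.128 1.457 1.328
endloop
endfacet
facet normal 0.675 0.718 0.172
outer loop
vertex 2.873 1.185 3.451
vertex 3.664 0.592 2.825
vertex 2.336 2.049 1.954
endloop
endfacet

endsolid
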